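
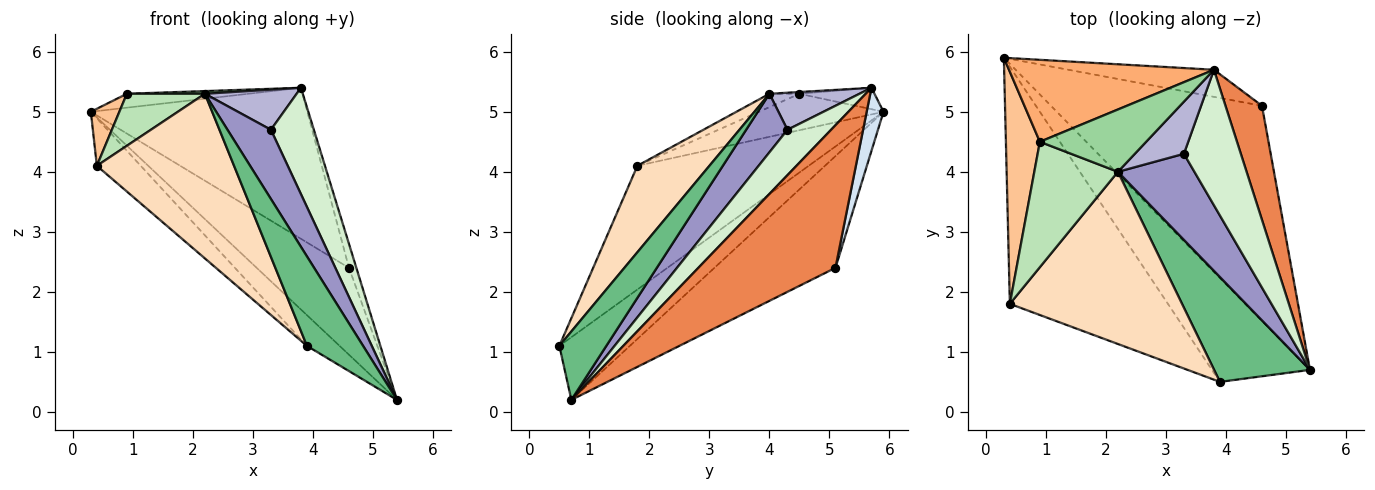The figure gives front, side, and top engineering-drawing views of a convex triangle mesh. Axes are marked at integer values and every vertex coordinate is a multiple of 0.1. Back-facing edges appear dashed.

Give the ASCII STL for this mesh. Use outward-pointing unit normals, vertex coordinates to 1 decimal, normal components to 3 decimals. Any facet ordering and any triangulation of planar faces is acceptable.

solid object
 facet normal -0.523 0.242 -0.817
  outer loop
   vertex 3.9 0.5 1.1
   vertex 0.3 5.9 5.0
   vertex 5.4 0.7 0.2
  endloop
 endfacet
 facet normal -0.609 0.156 -0.778
  outer loop
   vertex 0.4 1.8 4.1
   vertex 0.3 5.9 5.0
   vertex 3.9 0.5 1.1
  endloop
 endfacet
 facet normal -0.441 0.336 -0.832
  outer loop
   vertex 4.6 5.1 2.4
   vertex 5.4 0.7 0.2
   vertex 0.3 5.9 5.0
  endloop
 endfacet
 facet normal 0.076 0.981 -0.176
  outer loop
   vertex 4.6 5.1 2.4
   vertex 0.3 5.9 5.0
   vertex 3.8 5.7 5.4
  endloop
 endfacet
 facet normal 0.967 0.052 0.248
  outer loop
   vertex 4.6 5.1 2.4
   vertex 3.8 5.7 5.4
   vertex 5.4 0.7 0.2
  endloop
 endfacet
 facet normal -0.103 0.166 0.981
  outer loop
   vertex 0.9 4.5 5.3
   vertex 3.8 5.7 5.4
   vertex 0.3 5.9 5.0
  endloop
 endfacet
 facet normal -0.722 -0.165 0.672
  outer loop
   vertex 0.9 4.5 5.3
   vertex 0.3 5.9 5.0
   vertex 0.4 1.8 4.1
  endloop
 endfacet
 facet normal 0.341 -0.650 0.679
  outer loop
   vertex 2.2 4.0 5.3
   vertex 0.4 1.8 4.1
   vertex 3.9 0.5 1.1
  endloop
 endfacet
 facet normal 0.477 -0.570 0.669
  outer loop
   vertex 2.2 4.0 5.3
   vertex 3.9 0.5 1.1
   vertex 5.4 0.7 0.2
  endloop
 endfacet
 facet normal -0.017 -0.043 0.999
  outer loop
   vertex 2.2 4.0 5.3
   vertex 3.8 5.7 5.4
   vertex 0.9 4.5 5.3
  endloop
 endfacet
 facet normal -0.146 -0.379 0.914
  outer loop
   vertex 2.2 4.0 5.3
   vertex 0.9 4.5 5.3
   vertex 0.4 1.8 4.1
  endloop
 endfacet
 facet normal 0.531 -0.523 0.666
  outer loop
   vertex 3.3 4.3 4.7
   vertex 5.4 0.7 0.2
   vertex 3.8 5.7 5.4
  endloop
 endfacet
 facet normal 0.512 -0.538 0.669
  outer loop
   vertex 3.3 4.3 4.7
   vertex 2.2 4.0 5.3
   vertex 5.4 0.7 0.2
  endloop
 endfacet
 facet normal 0.514 -0.523 0.680
  outer loop
   vertex 3.3 4.3 4.7
   vertex 3.8 5.7 5.4
   vertex 2.2 4.0 5.3
  endloop
 endfacet
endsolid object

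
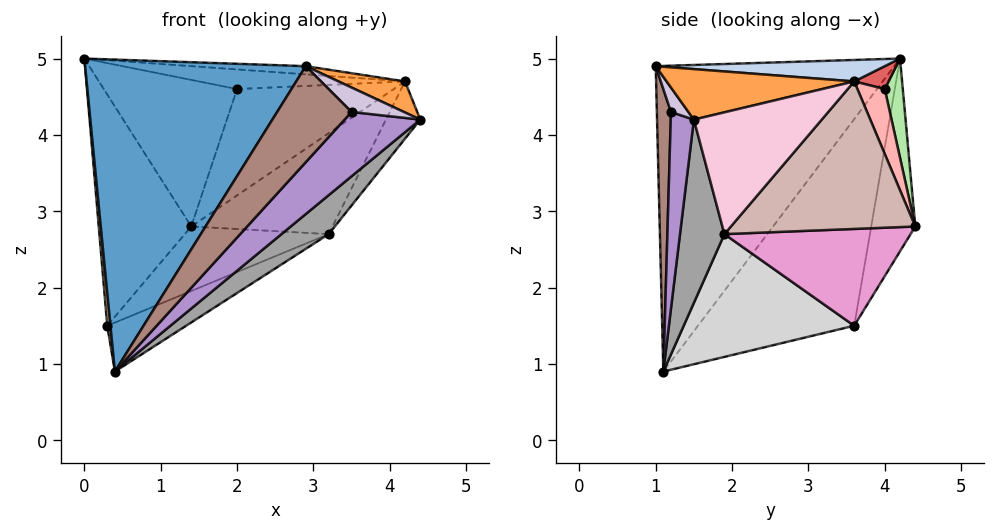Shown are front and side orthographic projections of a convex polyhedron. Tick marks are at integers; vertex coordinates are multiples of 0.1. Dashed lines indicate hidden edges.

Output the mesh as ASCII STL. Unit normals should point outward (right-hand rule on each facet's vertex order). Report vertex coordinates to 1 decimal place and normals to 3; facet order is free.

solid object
 facet normal -0.671 -0.621 0.404
  outer loop
   vertex 2.9 1.0 4.9
   vertex 0.0 4.2 5.0
   vertex 0.4 1.1 0.9
  endloop
 endfacet
 facet normal 0.077 0.038 0.996
  outer loop
   vertex 2.9 1.0 4.9
   vertex 4.2 3.6 4.7
   vertex 0.0 4.2 5.0
  endloop
 endfacet
 facet normal 0.461 -0.164 0.872
  outer loop
   vertex 2.9 1.0 4.9
   vertex 4.4 1.5 4.2
   vertex 4.2 3.6 4.7
  endloop
 endfacet
 facet normal -0.996 -0.020 -0.082
  outer loop
   vertex 0.3 3.6 1.5
   vertex 0.4 1.1 0.9
   vertex 0.0 4.2 5.0
  endloop
 endfacet
 facet normal -0.422 0.887 -0.188
  outer loop
   vertex 0.3 3.6 1.5
   vertex 0.0 4.2 5.0
   vertex 1.4 4.4 2.8
  endloop
 endfacet
 facet normal 0.132 0.976 0.173
  outer loop
   vertex 2.0 4.0 4.6
   vertex 1.4 4.4 2.8
   vertex 0.0 4.2 5.0
  endloop
 endfacet
 facet normal 0.156 0.937 0.312
  outer loop
   vertex 2.0 4.0 4.6
   vertex 0.0 4.2 5.0
   vertex 4.2 3.6 4.7
  endloop
 endfacet
 facet normal 0.170 0.973 0.160
  outer loop
   vertex 2.0 4.0 4.6
   vertex 4.2 3.6 4.7
   vertex 1.4 4.4 2.8
  endloop
 endfacet
 facet normal 0.284 -0.930 -0.232
  outer loop
   vertex 3.5 1.2 4.3
   vertex 0.4 1.1 0.9
   vertex 4.4 1.5 4.2
  endloop
 endfacet
 facet normal 0.316 -0.949 0.000
  outer loop
   vertex 3.5 1.2 4.3
   vertex 4.4 1.5 4.2
   vertex 2.9 1.0 4.9
  endloop
 endfacet
 facet normal 0.185 -0.973 -0.140
  outer loop
   vertex 3.5 1.2 4.3
   vertex 2.9 1.0 4.9
   vertex 0.4 1.1 0.9
  endloop
 endfacet
 facet normal 0.586 0.449 -0.675
  outer loop
   vertex 3.2 1.9 2.7
   vertex 1.4 4.4 2.8
   vertex 4.2 3.6 4.7
  endloop
 endfacet
 facet normal 0.547 0.423 -0.723
  outer loop
   vertex 3.2 1.9 2.7
   vertex 0.3 3.6 1.5
   vertex 1.4 4.4 2.8
  endloop
 endfacet
 facet normal 0.790 0.212 -0.575
  outer loop
   vertex 3.2 1.9 2.7
   vertex 4.2 3.6 4.7
   vertex 4.4 1.5 4.2
  endloop
 endfacet
 facet normal 0.550 -0.585 -0.596
  outer loop
   vertex 3.2 1.9 2.7
   vertex 4.4 1.5 4.2
   vertex 0.4 1.1 0.9
  endloop
 endfacet
 facet normal 0.481 0.223 -0.848
  outer loop
   vertex 3.2 1.9 2.7
   vertex 0.4 1.1 0.9
   vertex 0.3 3.6 1.5
  endloop
 endfacet
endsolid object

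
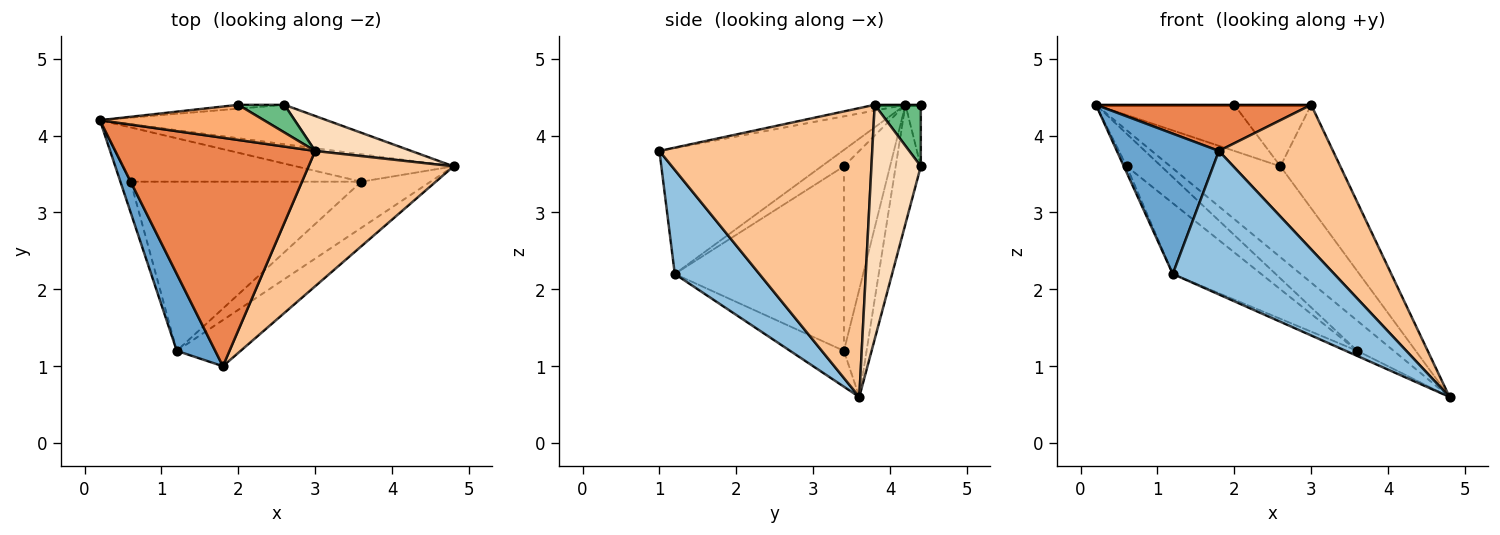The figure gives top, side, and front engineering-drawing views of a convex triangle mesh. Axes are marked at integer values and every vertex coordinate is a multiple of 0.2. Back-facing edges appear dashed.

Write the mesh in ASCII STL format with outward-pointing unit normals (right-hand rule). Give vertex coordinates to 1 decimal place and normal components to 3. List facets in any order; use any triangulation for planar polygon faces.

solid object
 facet normal -0.844 -0.470 0.258
  outer loop
   vertex 1.2 1.2 2.2
   vertex 1.8 1.0 3.8
   vertex 0.2 4.2 4.4
  endloop
 endfacet
 facet normal 0.446 -0.852 -0.274
  outer loop
   vertex 1.2 1.2 2.2
   vertex 4.8 3.6 0.6
   vertex 1.8 1.0 3.8
  endloop
 endfacet
 facet normal -0.205 0.898 -0.390
  outer loop
   vertex 2.6 4.4 3.6
   vertex 4.8 3.6 0.6
   vertex 0.2 4.2 4.4
  endloop
 endfacet
 facet normal -0.110 0.990 -0.083
  outer loop
   vertex 2.6 4.4 3.6
   vertex 0.2 4.2 4.4
   vertex 2.0 4.4 4.4
  endloop
 endfacet
 facet normal -0.028 -0.198 0.980
  outer loop
   vertex 3.0 3.8 4.4
   vertex 0.2 4.2 4.4
   vertex 1.8 1.0 3.8
  endloop
 endfacet
 facet normal 0.000 0.000 1.000
  outer loop
   vertex 3.0 3.8 4.4
   vertex 2.0 4.4 4.4
   vertex 0.2 4.2 4.4
  endloop
 endfacet
 facet normal 0.806 -0.432 0.405
  outer loop
   vertex 3.0 3.8 4.4
   vertex 1.8 1.0 3.8
   vertex 4.8 3.6 0.6
  endloop
 endfacet
 facet normal 0.616 0.747 0.252
  outer loop
   vertex 3.0 3.8 4.4
   vertex 4.8 3.6 0.6
   vertex 2.6 4.4 3.6
  endloop
 endfacet
 facet normal 0.480 0.800 0.360
  outer loop
   vertex 3.0 3.8 4.4
   vertex 2.6 4.4 3.6
   vertex 2.0 4.4 4.4
  endloop
 endfacet
 facet normal -0.418 0.672 -0.612
  outer loop
   vertex 3.6 3.4 1.2
   vertex 0.2 4.2 4.4
   vertex 4.8 3.6 0.6
  endloop
 endfacet
 facet normal -0.458 0.098 -0.883
  outer loop
   vertex 3.6 3.4 1.2
   vertex 4.8 3.6 0.6
   vertex 1.2 1.2 2.2
  endloop
 endfacet
 facet normal -0.843 0.105 -0.527
  outer loop
   vertex 0.6 3.4 3.6
   vertex 1.2 1.2 2.2
   vertex 0.2 4.2 4.4
  endloop
 endfacet
 facet normal -0.566 0.424 -0.707
  outer loop
   vertex 0.6 3.4 3.6
   vertex 0.2 4.2 4.4
   vertex 3.6 3.4 1.2
  endloop
 endfacet
 facet normal -0.594 0.310 -0.742
  outer loop
   vertex 0.6 3.4 3.6
   vertex 3.6 3.4 1.2
   vertex 1.2 1.2 2.2
  endloop
 endfacet
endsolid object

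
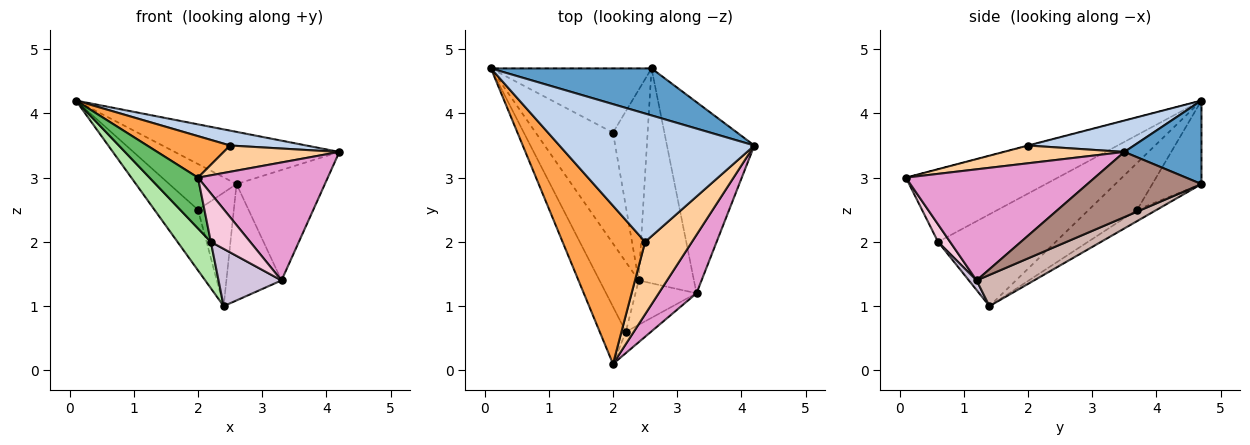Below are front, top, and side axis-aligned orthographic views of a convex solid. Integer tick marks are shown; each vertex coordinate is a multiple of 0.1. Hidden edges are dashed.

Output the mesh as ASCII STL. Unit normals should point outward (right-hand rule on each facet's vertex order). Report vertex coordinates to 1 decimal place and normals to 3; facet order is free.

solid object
 facet normal 0.329 0.702 0.632
  outer loop
   vertex 2.6 4.7 2.9
   vertex 0.1 4.7 4.2
   vertex 4.2 3.5 3.4
  endloop
 endfacet
 facet normal 0.158 -0.114 0.981
  outer loop
   vertex 2.5 2.0 3.5
   vertex 4.2 3.5 3.4
   vertex 0.1 4.7 4.2
  endloop
 endfacet
 facet normal -0.003 -0.254 0.967
  outer loop
   vertex 2.5 2.0 3.5
   vertex 0.1 4.7 4.2
   vertex 2.0 0.1 3.0
  endloop
 endfacet
 facet normal 0.336 -0.321 0.885
  outer loop
   vertex 2.5 2.0 3.5
   vertex 2.0 0.1 3.0
   vertex 4.2 3.5 3.4
  endloop
 endfacet
 facet normal -0.901 -0.288 -0.324
  outer loop
   vertex 2.2 0.6 2.0
   vertex 2.0 0.1 3.0
   vertex 0.1 4.7 4.2
  endloop
 endfacet
 facet normal -0.890 -0.252 -0.380
  outer loop
   vertex 2.2 0.6 2.0
   vertex 0.1 4.7 4.2
   vertex 2.4 1.4 1.0
  endloop
 endfacet
 facet normal -0.470 0.423 -0.774
  outer loop
   vertex 2.0 3.7 2.5
   vertex 2.4 1.4 1.0
   vertex 0.1 4.7 4.2
  endloop
 endfacet
 facet normal -0.390 0.534 -0.750
  outer loop
   vertex 2.0 3.7 2.5
   vertex 0.1 4.7 4.2
   vertex 2.6 4.7 2.9
  endloop
 endfacet
 facet normal -0.270 0.493 -0.827
  outer loop
   vertex 2.0 3.7 2.5
   vertex 2.6 4.7 2.9
   vertex 2.4 1.4 1.0
  endloop
 endfacet
 facet normal 0.096 -0.787 -0.610
  outer loop
   vertex 3.3 1.2 1.4
   vertex 2.2 0.6 2.0
   vertex 2.4 1.4 1.0
  endloop
 endfacet
 facet normal 0.542 0.420 -0.727
  outer loop
   vertex 3.3 1.2 1.4
   vertex 2.6 4.7 2.9
   vertex 4.2 3.5 3.4
  endloop
 endfacet
 facet normal 0.445 0.426 -0.788
  outer loop
   vertex 3.3 1.2 1.4
   vertex 2.4 1.4 1.0
   vertex 2.6 4.7 2.9
  endloop
 endfacet
 facet normal 0.794 -0.545 0.270
  outer loop
   vertex 3.3 1.2 1.4
   vertex 4.2 3.5 3.4
   vertex 2.0 0.1 3.0
  endloop
 endfacet
 facet normal 0.270 -0.882 -0.387
  outer loop
   vertex 3.3 1.2 1.4
   vertex 2.0 0.1 3.0
   vertex 2.2 0.6 2.0
  endloop
 endfacet
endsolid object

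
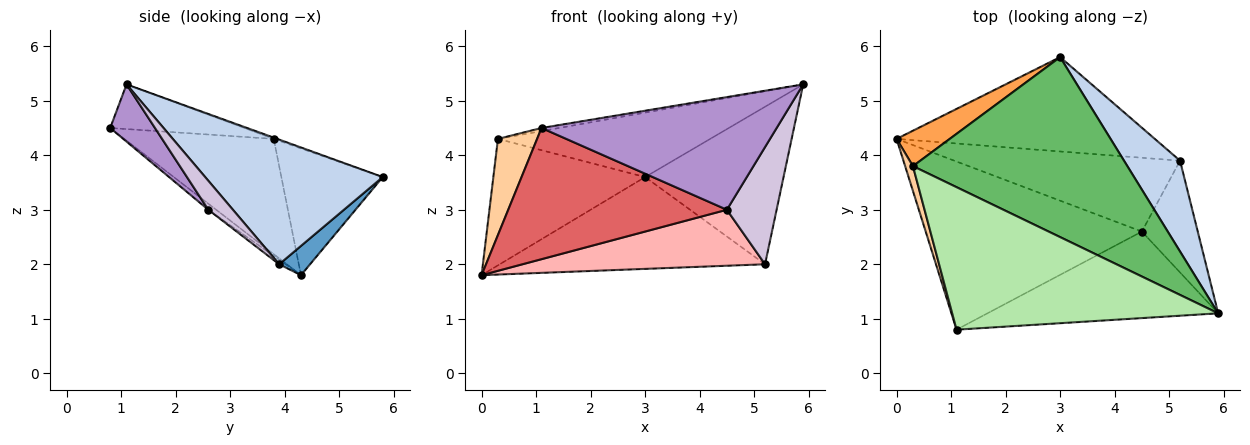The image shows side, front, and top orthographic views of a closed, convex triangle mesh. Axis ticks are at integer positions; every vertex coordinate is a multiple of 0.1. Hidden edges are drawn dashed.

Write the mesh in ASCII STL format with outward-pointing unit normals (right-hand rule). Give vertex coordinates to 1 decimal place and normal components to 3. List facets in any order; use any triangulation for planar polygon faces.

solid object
 facet normal 0.081 0.695 -0.714
  outer loop
   vertex 5.2 3.9 2.0
   vertex 0.0 4.3 1.8
   vertex 3.0 5.8 3.6
  endloop
 endfacet
 facet normal 0.743 0.579 0.334
  outer loop
   vertex 5.2 3.9 2.0
   vertex 3.0 5.8 3.6
   vertex 5.9 1.1 5.3
  endloop
 endfacet
 facet normal -0.541 0.810 0.227
  outer loop
   vertex 0.3 3.8 4.3
   vertex 3.0 5.8 3.6
   vertex 0.0 4.3 1.8
  endloop
 endfacet
 facet normal -0.965 -0.253 0.065
  outer loop
   vertex 0.3 3.8 4.3
   vertex 0.0 4.3 1.8
   vertex 1.1 0.8 4.5
  endloop
 endfacet
 facet normal -0.006 0.337 0.941
  outer loop
   vertex 0.3 3.8 4.3
   vertex 5.9 1.1 5.3
   vertex 3.0 5.8 3.6
  endloop
 endfacet
 facet normal -0.166 0.022 0.986
  outer loop
   vertex 0.3 3.8 4.3
   vertex 1.1 0.8 4.5
   vertex 5.9 1.1 5.3
  endloop
 endfacet
 facet normal -0.022 -0.615 -0.788
  outer loop
   vertex 4.5 2.6 3.0
   vertex 1.1 0.8 4.5
   vertex 0.0 4.3 1.8
  endloop
 endfacet
 facet normal -0.016 -0.604 -0.797
  outer loop
   vertex 4.5 2.6 3.0
   vertex 0.0 4.3 1.8
   vertex 5.2 3.9 2.0
  endloop
 endfacet
 facet normal 0.149 -0.784 -0.602
  outer loop
   vertex 4.5 2.6 3.0
   vertex 5.9 1.1 5.3
   vertex 1.1 0.8 4.5
  endloop
 endfacet
 facet normal 0.337 -0.681 -0.650
  outer loop
   vertex 4.5 2.6 3.0
   vertex 5.2 3.9 2.0
   vertex 5.9 1.1 5.3
  endloop
 endfacet
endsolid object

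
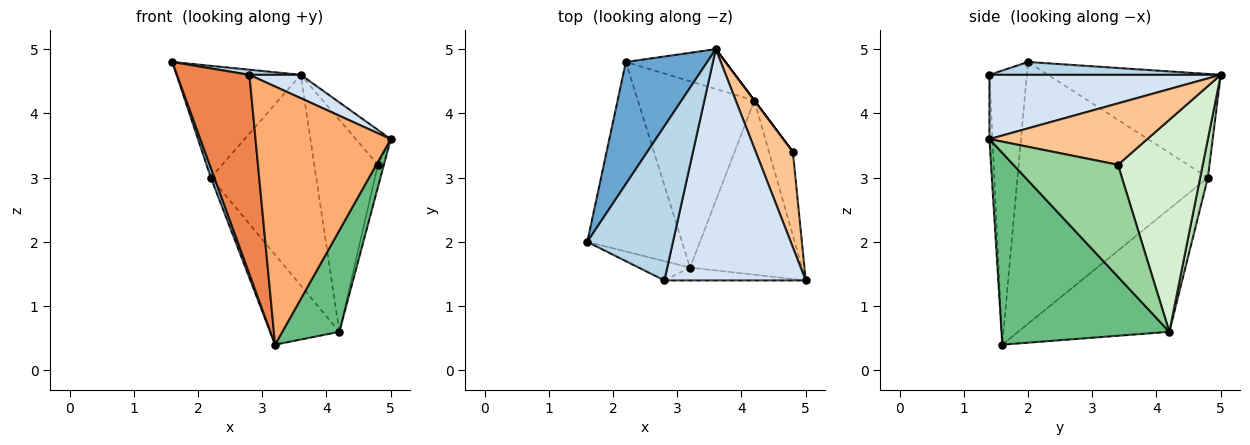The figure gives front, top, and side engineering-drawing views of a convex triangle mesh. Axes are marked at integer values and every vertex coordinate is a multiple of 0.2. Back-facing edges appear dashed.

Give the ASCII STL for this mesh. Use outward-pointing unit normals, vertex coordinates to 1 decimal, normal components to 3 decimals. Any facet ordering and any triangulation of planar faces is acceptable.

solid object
 facet normal -0.685 0.492 0.538
  outer loop
   vertex 2.2 4.8 3.0
   vertex 1.6 2.0 4.8
   vertex 3.6 5.0 4.6
  endloop
 endfacet
 facet normal -0.940 -0.017 -0.340
  outer loop
   vertex 2.2 4.8 3.0
   vertex 3.2 1.6 0.4
   vertex 1.6 2.0 4.8
  endloop
 endfacet
 facet normal 0.148 -0.033 0.988
  outer loop
   vertex 2.8 1.4 4.6
   vertex 3.6 5.0 4.6
   vertex 1.6 2.0 4.8
  endloop
 endfacet
 facet normal 0.412 -0.092 0.907
  outer loop
   vertex 2.8 1.4 4.6
   vertex 5.0 1.4 3.6
   vertex 3.6 5.0 4.6
  endloop
 endfacet
 facet normal -0.457 -0.885 -0.086
  outer loop
   vertex 2.8 1.4 4.6
   vertex 1.6 2.0 4.8
   vertex 3.2 1.6 0.4
  endloop
 endfacet
 facet normal -0.023 -0.999 -0.050
  outer loop
   vertex 2.8 1.4 4.6
   vertex 3.2 1.6 0.4
   vertex 5.0 1.4 3.6
  endloop
 endfacet
 facet normal 0.841 0.186 0.508
  outer loop
   vertex 4.8 3.4 3.2
   vertex 3.6 5.0 4.6
   vertex 5.0 1.4 3.6
  endloop
 endfacet
 facet normal -0.689 0.315 -0.653
  outer loop
   vertex 4.2 4.2 0.6
   vertex 3.2 1.6 0.4
   vertex 2.2 4.8 3.0
  endloop
 endfacet
 facet normal 0.829 -0.282 -0.484
  outer loop
   vertex 4.2 4.2 0.6
   vertex 5.0 1.4 3.6
   vertex 3.2 1.6 0.4
  endloop
 endfacet
 facet normal 0.977 0.056 -0.208
  outer loop
   vertex 4.2 4.2 0.6
   vertex 4.8 3.4 3.2
   vertex 5.0 1.4 3.6
  endloop
 endfacet
 facet normal 0.072 0.980 -0.185
  outer loop
   vertex 4.2 4.2 0.6
   vertex 2.2 4.8 3.0
   vertex 3.6 5.0 4.6
  endloop
 endfacet
 facet normal 0.800 0.600 0.000
  outer loop
   vertex 4.2 4.2 0.6
   vertex 3.6 5.0 4.6
   vertex 4.8 3.4 3.2
  endloop
 endfacet
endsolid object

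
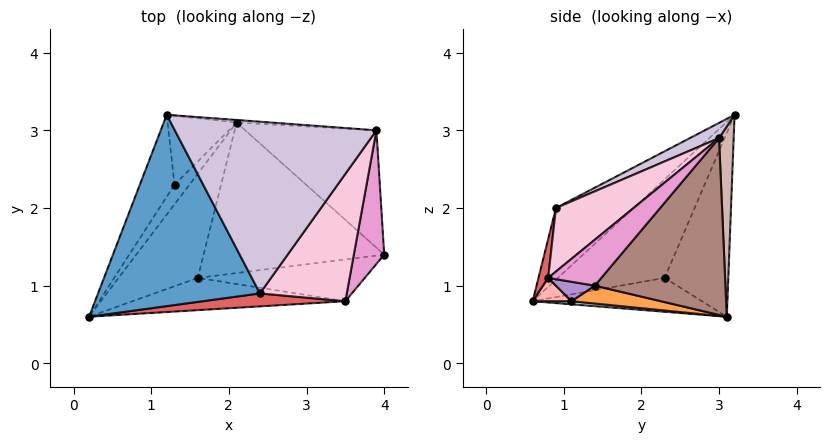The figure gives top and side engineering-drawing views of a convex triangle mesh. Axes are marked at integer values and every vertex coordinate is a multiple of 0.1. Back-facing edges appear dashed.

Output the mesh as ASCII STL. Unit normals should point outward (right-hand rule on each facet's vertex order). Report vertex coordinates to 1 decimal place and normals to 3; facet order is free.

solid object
 facet normal -0.334 -0.567 0.753
  outer loop
   vertex 2.4 0.9 2.0
   vertex 1.2 3.2 3.2
   vertex 0.2 0.6 0.8
  endloop
 endfacet
 facet normal 0.039 -0.109 -0.993
  outer loop
   vertex 1.6 1.1 0.8
   vertex 0.2 0.6 0.8
   vertex 2.1 3.1 0.6
  endloop
 endfacet
 facet normal 0.098 -0.123 -0.988
  outer loop
   vertex 1.6 1.1 0.8
   vertex 2.1 3.1 0.6
   vertex 4.0 1.4 1.0
  endloop
 endfacet
 facet normal -0.784 0.556 -0.276
  outer loop
   vertex 1.3 2.3 1.1
   vertex 0.2 0.6 0.8
   vertex 1.2 3.2 3.2
  endloop
 endfacet
 facet normal -0.763 0.553 -0.336
  outer loop
   vertex 1.3 2.3 1.1
   vertex 2.1 3.1 0.6
   vertex 0.2 0.6 0.8
  endloop
 endfacet
 facet normal -0.761 0.582 -0.286
  outer loop
   vertex 1.3 2.3 1.1
   vertex 1.2 3.2 3.2
   vertex 2.1 3.1 0.6
  endloop
 endfacet
 facet normal 0.045 -0.985 0.164
  outer loop
   vertex 3.5 0.8 1.1
   vertex 2.4 0.9 2.0
   vertex 0.2 0.6 0.8
  endloop
 endfacet
 facet normal 0.104 -0.292 -0.951
  outer loop
   vertex 3.5 0.8 1.1
   vertex 0.2 0.6 0.8
   vertex 1.6 1.1 0.8
  endloop
 endfacet
 facet normal 0.112 -0.253 -0.961
  outer loop
   vertex 3.5 0.8 1.1
   vertex 1.6 1.1 0.8
   vertex 4.0 1.4 1.0
  endloop
 endfacet
 facet normal 0.068 -0.433 0.899
  outer loop
   vertex 3.9 3.0 2.9
   vertex 1.2 3.2 3.2
   vertex 2.4 0.9 2.0
  endloop
 endfacet
 facet normal 0.640 0.604 -0.475
  outer loop
   vertex 3.9 3.0 2.9
   vertex 4.0 1.4 1.0
   vertex 2.1 3.1 0.6
  endloop
 endfacet
 facet normal 0.072 0.997 -0.013
  outer loop
   vertex 3.9 3.0 2.9
   vertex 2.1 3.1 0.6
   vertex 1.2 3.2 3.2
  endloop
 endfacet
 facet normal 0.714 -0.516 0.472
  outer loop
   vertex 3.9 3.0 2.9
   vertex 3.5 0.8 1.1
   vertex 4.0 1.4 1.0
  endloop
 endfacet
 facet normal 0.468 -0.609 0.640
  outer loop
   vertex 3.9 3.0 2.9
   vertex 2.4 0.9 2.0
   vertex 3.5 0.8 1.1
  endloop
 endfacet
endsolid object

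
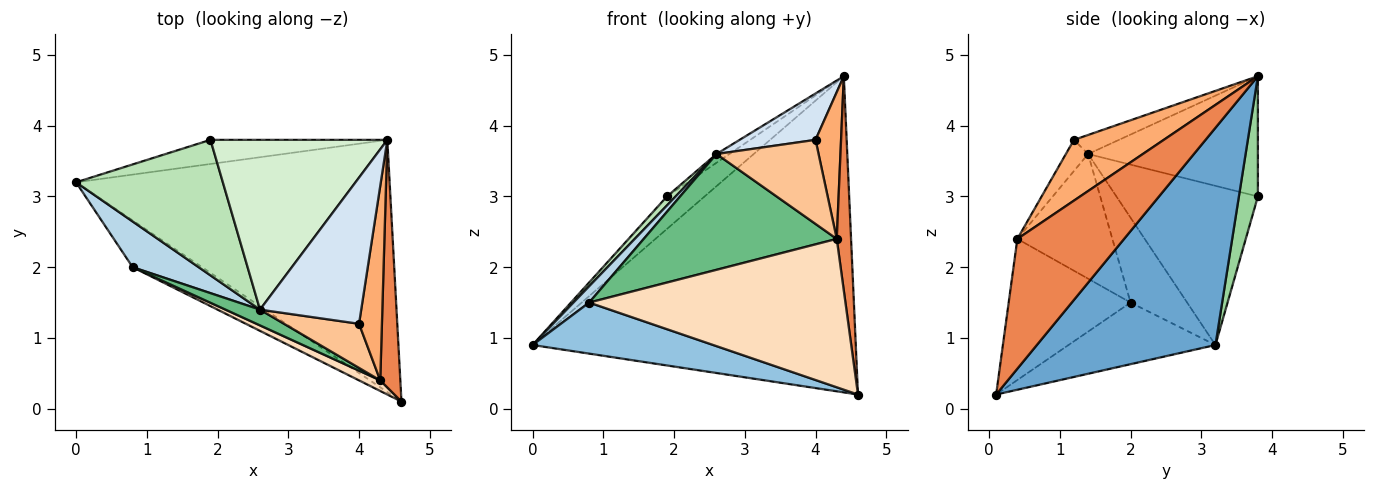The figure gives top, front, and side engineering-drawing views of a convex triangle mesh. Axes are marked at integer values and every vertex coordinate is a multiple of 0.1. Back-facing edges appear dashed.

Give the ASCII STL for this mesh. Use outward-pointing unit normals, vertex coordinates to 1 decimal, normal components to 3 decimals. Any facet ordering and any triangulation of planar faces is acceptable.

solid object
 facet normal 0.397 0.718 -0.572
  outer loop
   vertex 4.4 3.8 4.7
   vertex 4.6 0.1 0.2
   vertex 0.0 3.2 0.9
  endloop
 endfacet
 facet normal -0.514 -0.632 -0.579
  outer loop
   vertex 0.8 2.0 1.5
   vertex 0.0 3.2 0.9
   vertex 4.6 0.1 0.2
  endloop
 endfacet
 facet normal -0.771 -0.214 0.600
  outer loop
   vertex 2.6 1.4 3.6
   vertex 0.0 3.2 0.9
   vertex 0.8 2.0 1.5
  endloop
 endfacet
 facet normal -0.177 -0.298 0.938
  outer loop
   vertex 2.6 1.4 3.6
   vertex 4.0 1.2 3.8
   vertex 4.4 3.8 4.7
  endloop
 endfacet
 facet normal 0.980 -0.131 0.151
  outer loop
   vertex 4.3 0.4 2.4
   vertex 4.6 0.1 0.2
   vertex 4.4 3.8 4.7
  endloop
 endfacet
 facet normal 0.904 -0.257 0.341
  outer loop
   vertex 4.3 0.4 2.4
   vertex 4.4 3.8 4.7
   vertex 4.0 1.2 3.8
  endloop
 endfacet
 facet normal -0.189 -0.869 0.456
  outer loop
   vertex 4.3 0.4 2.4
   vertex 4.0 1.2 3.8
   vertex 2.6 1.4 3.6
  endloop
 endfacet
 facet normal -0.429 -0.901 0.064
  outer loop
   vertex 4.3 0.4 2.4
   vertex 0.8 2.0 1.5
   vertex 4.6 0.1 0.2
  endloop
 endfacet
 facet normal -0.438 -0.891 0.121
  outer loop
   vertex 4.3 0.4 2.4
   vertex 2.6 1.4 3.6
   vertex 0.8 2.0 1.5
  endloop
 endfacet
 facet normal 0.376 0.744 -0.553
  outer loop
   vertex 1.9 3.8 3.0
   vertex 4.4 3.8 4.7
   vertex 0.0 3.2 0.9
  endloop
 endfacet
 facet normal -0.734 -0.045 0.677
  outer loop
   vertex 1.9 3.8 3.0
   vertex 0.0 3.2 0.9
   vertex 2.6 1.4 3.6
  endloop
 endfacet
 facet normal -0.562 0.043 0.826
  outer loop
   vertex 1.9 3.8 3.0
   vertex 2.6 1.4 3.6
   vertex 4.4 3.8 4.7
  endloop
 endfacet
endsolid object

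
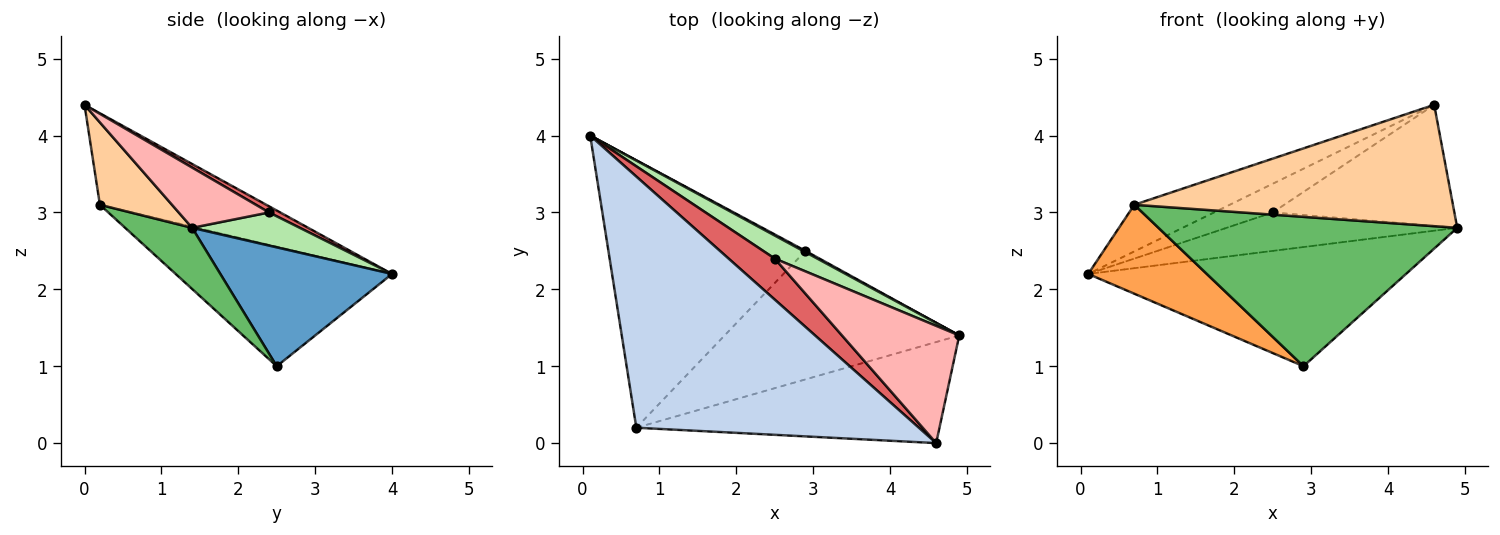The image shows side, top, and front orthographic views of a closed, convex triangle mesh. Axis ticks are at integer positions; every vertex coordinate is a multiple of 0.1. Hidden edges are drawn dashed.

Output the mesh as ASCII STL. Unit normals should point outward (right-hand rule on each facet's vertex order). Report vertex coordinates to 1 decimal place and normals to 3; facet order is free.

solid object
 facet normal 0.475 0.880 0.009
  outer loop
   vertex 2.9 2.5 1.0
   vertex 0.1 4.0 2.2
   vertex 4.9 1.4 2.8
  endloop
 endfacet
 facet normal -0.303 0.174 0.937
  outer loop
   vertex 0.7 0.2 3.1
   vertex 4.6 0.0 4.4
   vertex 0.1 4.0 2.2
  endloop
 endfacet
 facet normal -0.499 -0.274 -0.822
  outer loop
   vertex 0.7 0.2 3.1
   vertex 0.1 4.0 2.2
   vertex 2.9 2.5 1.0
  endloop
 endfacet
 facet normal 0.171 -0.757 -0.630
  outer loop
   vertex 0.7 0.2 3.1
   vertex 4.9 1.4 2.8
   vertex 4.6 0.0 4.4
  endloop
 endfacet
 facet normal 0.168 -0.747 -0.643
  outer loop
   vertex 0.7 0.2 3.1
   vertex 2.9 2.5 1.0
   vertex 4.9 1.4 2.8
  endloop
 endfacet
 facet normal 0.372 0.796 0.478
  outer loop
   vertex 2.5 2.4 3.0
   vertex 4.9 1.4 2.8
   vertex 0.1 4.0 2.2
  endloop
 endfacet
 facet normal 0.109 0.570 0.814
  outer loop
   vertex 2.5 2.4 3.0
   vertex 0.1 4.0 2.2
   vertex 4.6 0.0 4.4
  endloop
 endfacet
 facet normal 0.336 0.677 0.655
  outer loop
   vertex 2.5 2.4 3.0
   vertex 4.6 0.0 4.4
   vertex 4.9 1.4 2.8
  endloop
 endfacet
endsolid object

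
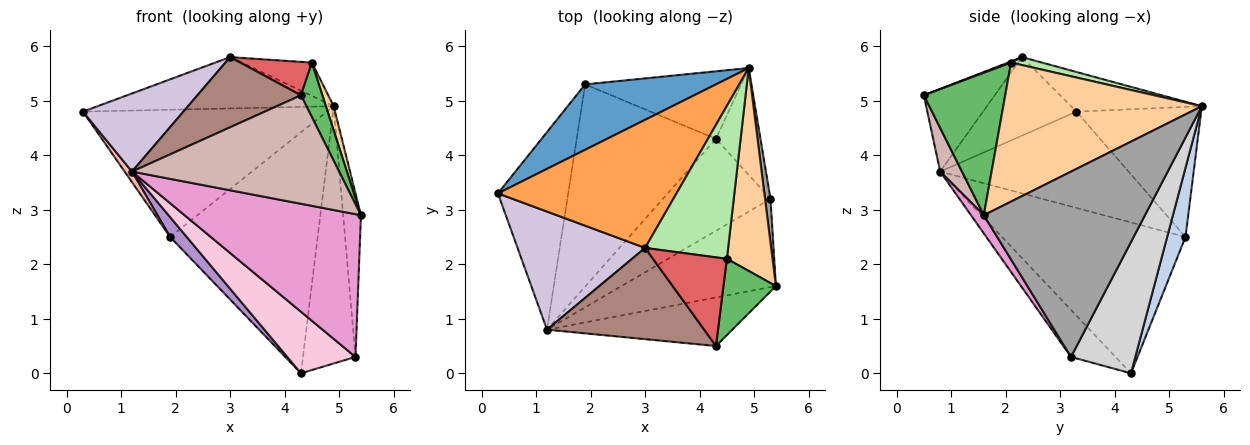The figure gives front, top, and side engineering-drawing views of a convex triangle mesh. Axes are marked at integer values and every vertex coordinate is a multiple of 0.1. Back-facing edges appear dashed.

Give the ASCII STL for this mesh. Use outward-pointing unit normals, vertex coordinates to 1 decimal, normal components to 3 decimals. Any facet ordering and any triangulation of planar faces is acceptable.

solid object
 facet normal -0.414 0.810 0.416
  outer loop
   vertex 1.9 5.3 2.5
   vertex 0.3 3.3 4.8
   vertex 4.9 5.6 4.9
  endloop
 endfacet
 facet normal 0.119 0.956 -0.268
  outer loop
   vertex 1.9 5.3 2.5
   vertex 4.9 5.6 4.9
   vertex 4.3 4.3 0.0
  endloop
 endfacet
 facet normal -0.202 0.364 0.909
  outer loop
   vertex 3.0 2.3 5.8
   vertex 4.9 5.6 4.9
   vertex 0.3 3.3 4.8
  endloop
 endfacet
 facet normal 0.949 -0.037 0.312
  outer loop
   vertex 4.5 2.1 5.7
   vertex 5.4 1.6 2.9
   vertex 4.9 5.6 4.9
  endloop
 endfacet
 facet normal 0.911 -0.240 0.336
  outer loop
   vertex 4.5 2.1 5.7
   vertex 4.3 0.5 5.1
   vertex 5.4 1.6 2.9
  endloop
 endfacet
 facet normal 0.093 0.212 0.973
  outer loop
   vertex 4.5 2.1 5.7
   vertex 4.9 5.6 4.9
   vertex 3.0 2.3 5.8
  endloop
 endfacet
 facet normal 0.015 -0.353 0.936
  outer loop
   vertex 4.5 2.1 5.7
   vertex 3.0 2.3 5.8
   vertex 4.3 0.5 5.1
  endloop
 endfacet
 facet normal -0.807 -0.031 -0.589
  outer loop
   vertex 1.2 0.8 3.7
   vertex 0.3 3.3 4.8
   vertex 1.9 5.3 2.5
  endloop
 endfacet
 facet normal -0.733 -0.067 -0.677
  outer loop
   vertex 1.2 0.8 3.7
   vertex 1.9 5.3 2.5
   vertex 4.3 4.3 0.0
  endloop
 endfacet
 facet normal -0.457 -0.491 0.742
  outer loop
   vertex 1.2 0.8 3.7
   vertex 3.0 2.3 5.8
   vertex 0.3 3.3 4.8
  endloop
 endfacet
 facet normal -0.385 -0.563 0.732
  outer loop
   vertex 1.2 0.8 3.7
   vertex 4.3 0.5 5.1
   vertex 3.0 2.3 5.8
  endloop
 endfacet
 facet normal 0.096 -0.909 -0.406
  outer loop
   vertex 1.2 0.8 3.7
   vertex 5.4 1.6 2.9
   vertex 4.3 0.5 5.1
  endloop
 endfacet
 facet normal 0.062 -0.849 -0.525
  outer loop
   vertex 5.3 3.2 0.3
   vertex 5.4 1.6 2.9
   vertex 1.2 0.8 3.7
  endloop
 endfacet
 facet normal -0.341 -0.523 -0.781
  outer loop
   vertex 5.3 3.2 0.3
   vertex 1.2 0.8 3.7
   vertex 4.3 4.3 0.0
  endloop
 endfacet
 facet normal 0.994 0.110 0.029
  outer loop
   vertex 5.3 3.2 0.3
   vertex 4.9 5.6 4.9
   vertex 5.4 1.6 2.9
  endloop
 endfacet
 facet normal 0.749 0.612 -0.254
  outer loop
   vertex 5.3 3.2 0.3
   vertex 4.3 4.3 0.0
   vertex 4.9 5.6 4.9
  endloop
 endfacet
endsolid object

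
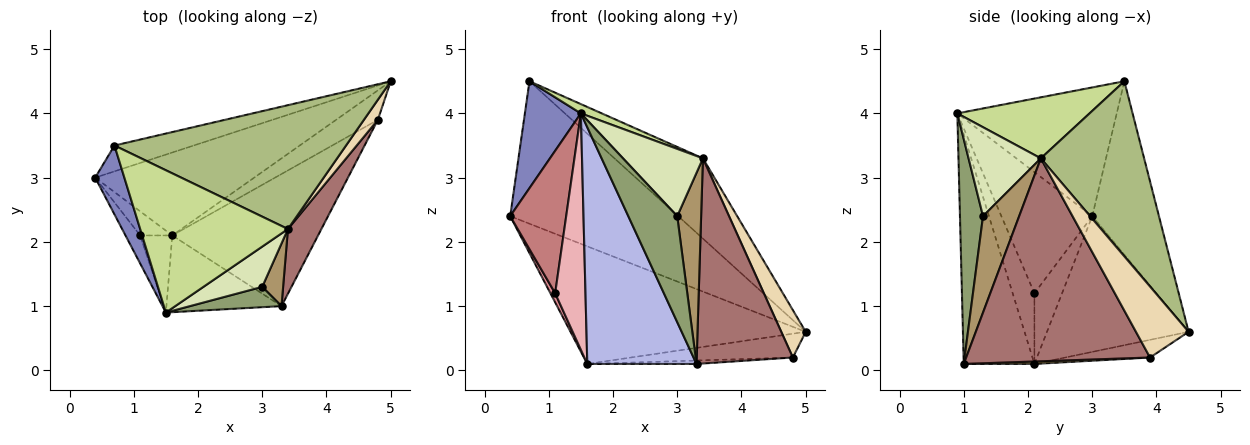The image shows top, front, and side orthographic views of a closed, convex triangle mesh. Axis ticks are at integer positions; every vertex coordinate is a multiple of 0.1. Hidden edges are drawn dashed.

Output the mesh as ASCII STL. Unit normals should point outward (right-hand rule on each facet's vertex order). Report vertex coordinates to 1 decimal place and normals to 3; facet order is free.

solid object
 facet normal -0.364 0.916 -0.166
  outer loop
   vertex 0.7 3.5 4.5
   vertex 5.0 4.5 0.6
   vertex 0.4 3.0 2.4
  endloop
 endfacet
 facet normal -0.923 -0.324 0.209
  outer loop
   vertex 0.7 3.5 4.5
   vertex 0.4 3.0 2.4
   vertex 1.5 0.9 4.0
  endloop
 endfacet
 facet normal -0.441 0.733 -0.517
  outer loop
   vertex 1.6 2.1 0.1
   vertex 0.4 3.0 2.4
   vertex 5.0 4.5 0.6
  endloop
 endfacet
 facet normal -0.524 -0.810 -0.263
  outer loop
   vertex 1.6 2.1 0.1
   vertex 3.3 1.0 0.1
   vertex 1.5 0.9 4.0
  endloop
 endfacet
 facet normal 0.420 -0.891 0.171
  outer loop
   vertex 3.0 1.3 2.4
   vertex 1.5 0.9 4.0
   vertex 3.3 1.0 0.1
  endloop
 endfacet
 facet normal 0.536 0.459 0.709
  outer loop
   vertex 3.4 2.2 3.3
   vertex 5.0 4.5 0.6
   vertex 0.7 3.5 4.5
  endloop
 endfacet
 facet normal 0.381 -0.060 0.923
  outer loop
   vertex 3.4 2.2 3.3
   vertex 0.7 3.5 4.5
   vertex 1.5 0.9 4.0
  endloop
 endfacet
 facet normal 0.613 -0.678 0.405
  outer loop
   vertex 3.4 2.2 3.3
   vertex 1.5 0.9 4.0
   vertex 3.0 1.3 2.4
  endloop
 endfacet
 facet normal 0.821 -0.543 0.178
  outer loop
   vertex 3.4 2.2 3.3
   vertex 3.0 1.3 2.4
   vertex 3.3 1.0 0.1
  endloop
 endfacet
 facet normal -0.313 0.597 -0.739
  outer loop
   vertex 4.8 3.9 0.2
   vertex 1.6 2.1 0.1
   vertex 5.0 4.5 0.6
  endloop
 endfacet
 facet normal 0.017 0.026 -1.000
  outer loop
   vertex 4.8 3.9 0.2
   vertex 3.3 1.0 0.1
   vertex 1.6 2.1 0.1
  endloop
 endfacet
 facet normal 0.893 -0.415 0.176
  outer loop
   vertex 4.8 3.9 0.2
   vertex 5.0 4.5 0.6
   vertex 3.4 2.2 3.3
  endloop
 endfacet
 facet normal 0.877 -0.459 0.145
  outer loop
   vertex 4.8 3.9 0.2
   vertex 3.4 2.2 3.3
   vertex 3.3 1.0 0.1
  endloop
 endfacet
 facet normal -0.847 -0.522 -0.103
  outer loop
   vertex 1.1 2.1 1.2
   vertex 1.5 0.9 4.0
   vertex 0.4 3.0 2.4
  endloop
 endfacet
 facet normal -0.899 -0.154 -0.409
  outer loop
   vertex 1.1 2.1 1.2
   vertex 0.4 3.0 2.4
   vertex 1.6 2.1 0.1
  endloop
 endfacet
 facet normal -0.563 -0.785 -0.256
  outer loop
   vertex 1.1 2.1 1.2
   vertex 1.6 2.1 0.1
   vertex 1.5 0.9 4.0
  endloop
 endfacet
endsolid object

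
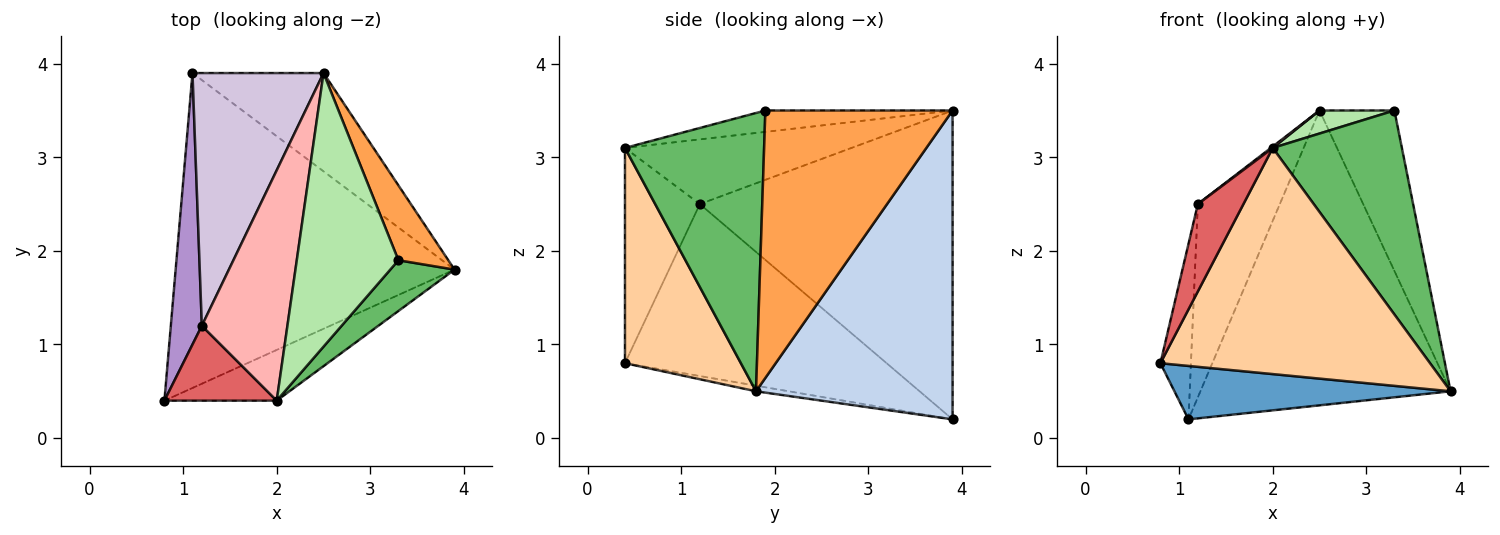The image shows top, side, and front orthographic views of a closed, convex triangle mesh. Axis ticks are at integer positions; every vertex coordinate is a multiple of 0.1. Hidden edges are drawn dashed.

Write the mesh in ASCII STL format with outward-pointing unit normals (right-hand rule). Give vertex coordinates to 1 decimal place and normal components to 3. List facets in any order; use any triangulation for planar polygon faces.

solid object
 facet normal -0.020 -0.167 -0.986
  outer loop
   vertex 1.1 3.9 0.2
   vertex 3.9 1.8 0.5
   vertex 0.8 0.4 0.8
  endloop
 endfacet
 facet normal 0.598 0.761 -0.254
  outer loop
   vertex 2.5 3.9 3.5
   vertex 3.9 1.8 0.5
   vertex 1.1 3.9 0.2
  endloop
 endfacet
 facet normal 0.915 0.366 0.171
  outer loop
   vertex 2.5 3.9 3.5
   vertex 3.3 1.9 3.5
   vertex 3.9 1.8 0.5
  endloop
 endfacet
 facet normal 0.387 -0.900 -0.202
  outer loop
   vertex 2.0 0.4 3.1
   vertex 0.8 0.4 0.8
   vertex 3.9 1.8 0.5
  endloop
 endfacet
 facet normal 0.723 -0.671 0.167
  outer loop
   vertex 2.0 0.4 3.1
   vertex 3.9 1.8 0.5
   vertex 3.3 1.9 3.5
  endloop
 endfacet
 facet normal -0.205 -0.082 0.975
  outer loop
   vertex 2.0 0.4 3.1
   vertex 3.3 1.9 3.5
   vertex 2.5 3.9 3.5
  endloop
 endfacet
 facet normal -0.780 -0.475 0.407
  outer loop
   vertex 1.2 1.2 2.5
   vertex 0.8 0.4 0.8
   vertex 2.0 0.4 3.1
  endloop
 endfacet
 facet normal -0.603 -0.005 0.798
  outer loop
   vertex 1.2 1.2 2.5
   vertex 2.0 0.4 3.1
   vertex 2.5 3.9 3.5
  endloop
 endfacet
 facet normal -0.978 0.114 0.176
  outer loop
   vertex 1.2 1.2 2.5
   vertex 1.1 3.9 0.2
   vertex 0.8 0.4 0.8
  endloop
 endfacet
 facet normal -0.882 0.286 0.374
  outer loop
   vertex 1.2 1.2 2.5
   vertex 2.5 3.9 3.5
   vertex 1.1 3.9 0.2
  endloop
 endfacet
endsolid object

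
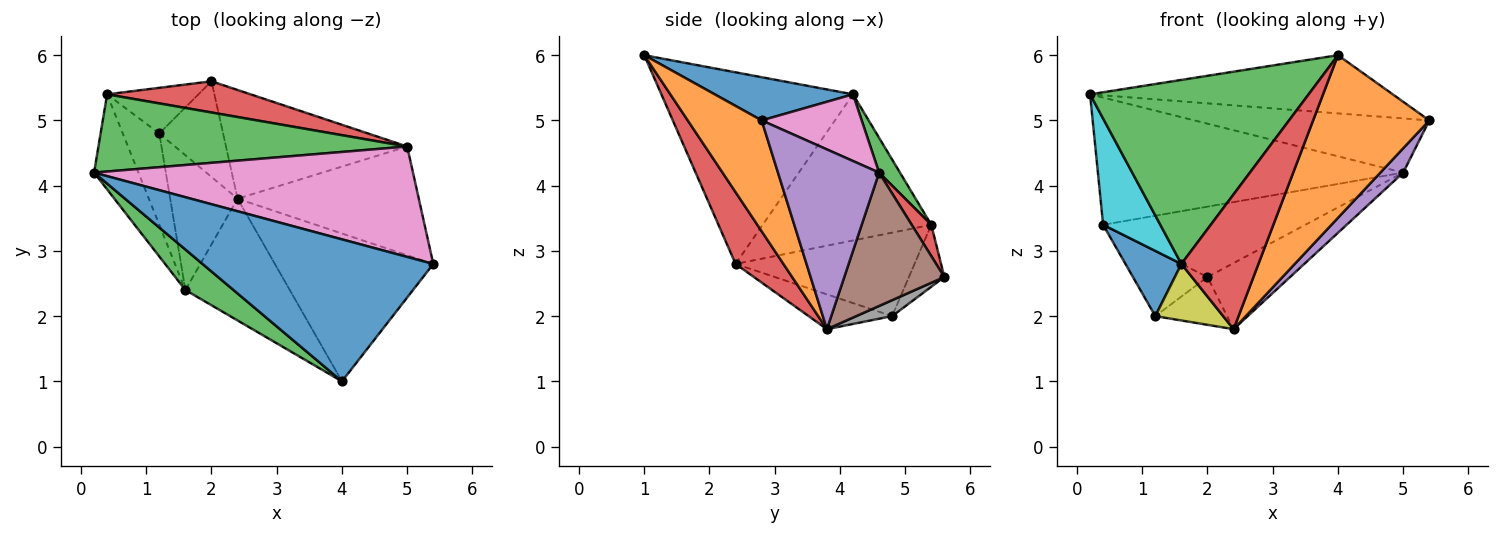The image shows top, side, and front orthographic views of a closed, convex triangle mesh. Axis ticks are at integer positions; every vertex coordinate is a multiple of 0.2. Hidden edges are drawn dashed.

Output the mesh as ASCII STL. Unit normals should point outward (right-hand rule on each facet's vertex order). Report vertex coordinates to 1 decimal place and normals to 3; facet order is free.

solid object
 facet normal 0.171 0.374 0.912
  outer loop
   vertex 4.0 1.0 6.0
   vertex 5.4 2.8 5.0
   vertex 0.2 4.2 5.4
  endloop
 endfacet
 facet normal 0.426 -0.669 -0.609
  outer loop
   vertex 2.4 3.8 1.8
   vertex 5.4 2.8 5.0
   vertex 4.0 1.0 6.0
  endloop
 endfacet
 facet normal -0.650 -0.742 0.163
  outer loop
   vertex 1.6 2.4 2.8
   vertex 4.0 1.0 6.0
   vertex 0.2 4.2 5.4
  endloop
 endfacet
 facet normal 0.419 -0.674 -0.609
  outer loop
   vertex 1.6 2.4 2.8
   vertex 2.4 3.8 1.8
   vertex 4.0 1.0 6.0
  endloop
 endfacet
 facet normal 0.696 -0.157 -0.701
  outer loop
   vertex 5.0 4.6 4.2
   vertex 5.4 2.8 5.0
   vertex 2.4 3.8 1.8
  endloop
 endfacet
 facet normal 0.532 0.440 -0.723
  outer loop
   vertex 5.0 4.6 4.2
   vertex 2.4 3.8 1.8
   vertex 2.0 5.6 2.6
  endloop
 endfacet
 facet normal 0.184 0.433 0.882
  outer loop
   vertex 5.0 4.6 4.2
   vertex 0.2 4.2 5.4
   vertex 5.4 2.8 5.0
  endloop
 endfacet
 facet normal 0.218 0.436 -0.873
  outer loop
   vertex 1.2 4.8 2.0
   vertex 2.0 5.6 2.6
   vertex 2.4 3.8 1.8
  endloop
 endfacet
 facet normal -0.430 -0.349 -0.833
  outer loop
   vertex 1.2 4.8 2.0
   vertex 2.4 3.8 1.8
   vertex 1.6 2.4 2.8
  endloop
 endfacet
 facet normal -0.910 -0.309 -0.276
  outer loop
   vertex 0.4 5.4 3.4
   vertex 1.6 2.4 2.8
   vertex 0.2 4.2 5.4
  endloop
 endfacet
 facet normal -0.881 -0.275 -0.385
  outer loop
   vertex 0.4 5.4 3.4
   vertex 1.2 4.8 2.0
   vertex 1.6 2.4 2.8
  endloop
 endfacet
 facet normal -0.363 0.763 -0.534
  outer loop
   vertex 0.4 5.4 3.4
   vertex 2.0 5.6 2.6
   vertex 1.2 4.8 2.0
  endloop
 endfacet
 facet normal 0.058 0.853 0.518
  outer loop
   vertex 0.4 5.4 3.4
   vertex 0.2 4.2 5.4
   vertex 5.0 4.6 4.2
  endloop
 endfacet
 facet normal 0.088 0.911 0.404
  outer loop
   vertex 0.4 5.4 3.4
   vertex 5.0 4.6 4.2
   vertex 2.0 5.6 2.6
  endloop
 endfacet
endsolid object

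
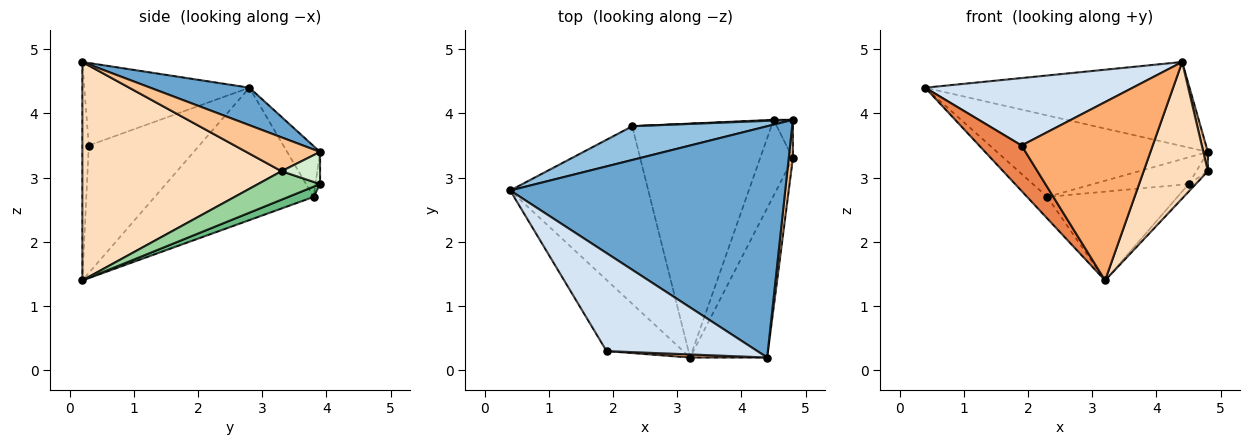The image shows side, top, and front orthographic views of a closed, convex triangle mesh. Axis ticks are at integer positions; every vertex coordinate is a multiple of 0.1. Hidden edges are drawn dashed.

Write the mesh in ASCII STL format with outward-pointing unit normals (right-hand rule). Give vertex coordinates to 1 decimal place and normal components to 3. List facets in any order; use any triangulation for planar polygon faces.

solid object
 facet normal 0.127 0.339 0.932
  outer loop
   vertex 4.4 0.2 4.8
   vertex 4.8 3.9 3.4
   vertex 0.4 2.8 4.4
  endloop
 endfacet
 facet normal -0.143 0.915 0.379
  outer loop
   vertex 2.3 3.8 2.7
   vertex 0.4 2.8 4.4
   vertex 4.8 3.9 3.4
  endloop
 endfacet
 facet normal -0.689 0.087 -0.719
  outer loop
   vertex 2.3 3.8 2.7
   vertex 3.2 0.2 1.4
   vertex 0.4 2.8 4.4
  endloop
 endfacet
 facet normal -0.411 -0.517 0.751
  outer loop
   vertex 1.9 0.3 3.5
   vertex 4.4 0.2 4.8
   vertex 0.4 2.8 4.4
  endloop
 endfacet
 facet normal -0.814 -0.312 -0.489
  outer loop
   vertex 1.9 0.3 3.5
   vertex 0.4 2.8 4.4
   vertex 3.2 0.2 1.4
  endloop
 endfacet
 facet normal -0.049 -0.999 0.017
  outer loop
   vertex 1.9 0.3 3.5
   vertex 3.2 0.2 1.4
   vertex 4.4 0.2 4.8
  endloop
 endfacet
 facet normal 0.991 -0.061 0.122
  outer loop
   vertex 4.8 3.3 3.1
   vertex 4.8 3.9 3.4
   vertex 4.4 0.2 4.8
  endloop
 endfacet
 facet normal 0.902 -0.291 -0.318
  outer loop
   vertex 4.8 3.3 3.1
   vertex 4.4 0.2 4.8
   vertex 3.2 0.2 1.4
  endloop
 endfacet
 facet normal 0.069 0.354 -0.933
  outer loop
   vertex 4.5 3.9 2.9
   vertex 3.2 0.2 1.4
   vertex 2.3 3.8 2.7
  endloop
 endfacet
 facet normal 0.654 0.076 -0.753
  outer loop
   vertex 4.5 3.9 2.9
   vertex 4.8 3.3 3.1
   vertex 3.2 0.2 1.4
  endloop
 endfacet
 facet normal -0.048 0.998 0.029
  outer loop
   vertex 4.5 3.9 2.9
   vertex 2.3 3.8 2.7
   vertex 4.8 3.9 3.4
  endloop
 endfacet
 facet normal 0.830 0.249 -0.498
  outer loop
   vertex 4.5 3.9 2.9
   vertex 4.8 3.9 3.4
   vertex 4.8 3.3 3.1
  endloop
 endfacet
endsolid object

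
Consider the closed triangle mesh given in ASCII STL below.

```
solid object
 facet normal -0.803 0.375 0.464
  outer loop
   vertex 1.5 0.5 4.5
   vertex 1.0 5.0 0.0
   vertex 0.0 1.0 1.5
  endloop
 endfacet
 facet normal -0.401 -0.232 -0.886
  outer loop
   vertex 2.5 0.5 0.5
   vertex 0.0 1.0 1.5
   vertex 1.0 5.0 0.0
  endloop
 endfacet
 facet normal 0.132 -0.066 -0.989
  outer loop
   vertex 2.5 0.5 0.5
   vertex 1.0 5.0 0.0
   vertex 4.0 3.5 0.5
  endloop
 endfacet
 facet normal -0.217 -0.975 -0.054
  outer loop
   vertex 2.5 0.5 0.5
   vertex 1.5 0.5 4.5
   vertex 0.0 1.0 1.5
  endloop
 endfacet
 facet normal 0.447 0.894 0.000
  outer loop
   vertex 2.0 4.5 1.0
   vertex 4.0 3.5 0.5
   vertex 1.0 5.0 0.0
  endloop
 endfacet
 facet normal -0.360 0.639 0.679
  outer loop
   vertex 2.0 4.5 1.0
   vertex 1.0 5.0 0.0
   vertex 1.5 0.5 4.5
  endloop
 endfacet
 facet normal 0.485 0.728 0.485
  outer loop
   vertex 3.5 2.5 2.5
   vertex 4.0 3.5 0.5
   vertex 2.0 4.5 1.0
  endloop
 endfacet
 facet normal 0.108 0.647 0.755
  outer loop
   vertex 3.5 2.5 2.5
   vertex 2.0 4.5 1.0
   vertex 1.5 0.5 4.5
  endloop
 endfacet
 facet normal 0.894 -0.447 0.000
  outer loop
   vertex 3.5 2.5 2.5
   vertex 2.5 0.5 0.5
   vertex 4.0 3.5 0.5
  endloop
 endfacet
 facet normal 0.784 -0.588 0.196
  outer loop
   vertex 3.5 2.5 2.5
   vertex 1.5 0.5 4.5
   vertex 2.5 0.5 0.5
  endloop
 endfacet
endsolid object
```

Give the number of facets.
10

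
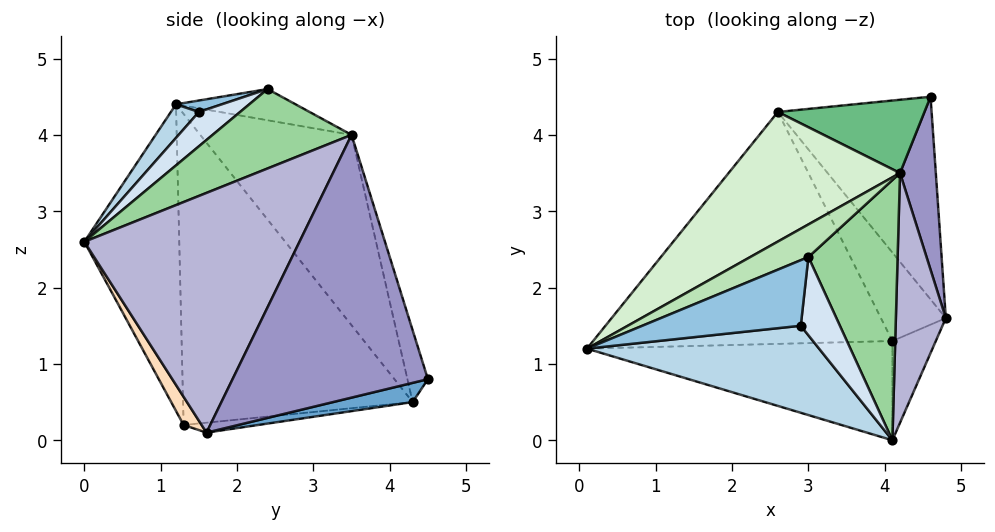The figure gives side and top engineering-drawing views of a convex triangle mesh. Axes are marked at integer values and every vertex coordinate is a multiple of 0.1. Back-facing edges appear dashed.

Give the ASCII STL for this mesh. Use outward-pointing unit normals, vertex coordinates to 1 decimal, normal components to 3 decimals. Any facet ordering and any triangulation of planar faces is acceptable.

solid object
 facet normal 0.120 0.241 -0.963
  outer loop
   vertex 2.6 4.3 0.5
   vertex 4.6 4.5 0.8
   vertex 4.8 1.6 0.1
  endloop
 endfacet
 facet normal 0.068 -0.322 0.944
  outer loop
   vertex 2.9 1.5 4.3
   vertex 3.0 2.4 4.6
   vertex 0.1 1.2 4.4
  endloop
 endfacet
 facet normal 0.101 -0.710 0.697
  outer loop
   vertex 2.9 1.5 4.3
   vertex 0.1 1.2 4.4
   vertex 4.1 0.0 2.6
  endloop
 endfacet
 facet normal 0.628 -0.308 0.715
  outer loop
   vertex 2.9 1.5 4.3
   vertex 4.1 0.0 2.6
   vertex 3.0 2.4 4.6
  endloop
 endfacet
 facet normal -0.692 -0.279 -0.666
  outer loop
   vertex 4.1 1.3 0.2
   vertex 0.1 1.2 4.4
   vertex 2.6 4.3 0.5
  endloop
 endfacet
 facet normal -0.151 0.023 -0.988
  outer loop
   vertex 4.1 1.3 0.2
   vertex 2.6 4.3 0.5
   vertex 4.8 1.6 0.1
  endloop
 endfacet
 facet normal -0.431 -0.793 -0.430
  outer loop
   vertex 4.1 1.3 0.2
   vertex 4.1 0.0 2.6
   vertex 0.1 1.2 4.4
  endloop
 endfacet
 facet normal 0.295 -0.840 -0.455
  outer loop
   vertex 4.1 1.3 0.2
   vertex 4.8 1.6 0.1
   vertex 4.1 0.0 2.6
  endloop
 endfacet
 facet normal -0.137 0.950 0.280
  outer loop
   vertex 4.2 3.5 4.0
   vertex 4.6 4.5 0.8
   vertex 2.6 4.3 0.5
  endloop
 endfacet
 facet normal 0.634 -0.303 0.712
  outer loop
   vertex 4.2 3.5 4.0
   vertex 3.0 2.4 4.6
   vertex 4.1 0.0 2.6
  endloop
 endfacet
 facet normal -0.335 0.706 0.624
  outer loop
   vertex 4.2 3.5 4.0
   vertex 0.1 1.2 4.4
   vertex 3.0 2.4 4.6
  endloop
 endfacet
 facet normal -0.424 0.822 0.381
  outer loop
   vertex 4.2 3.5 4.0
   vertex 2.6 4.3 0.5
   vertex 0.1 1.2 4.4
  endloop
 endfacet
 facet normal 0.990 0.036 0.135
  outer loop
   vertex 4.2 3.5 4.0
   vertex 4.8 1.6 0.1
   vertex 4.6 4.5 0.8
  endloop
 endfacet
 facet normal 0.973 -0.109 0.203
  outer loop
   vertex 4.2 3.5 4.0
   vertex 4.1 0.0 2.6
   vertex 4.8 1.6 0.1
  endloop
 endfacet
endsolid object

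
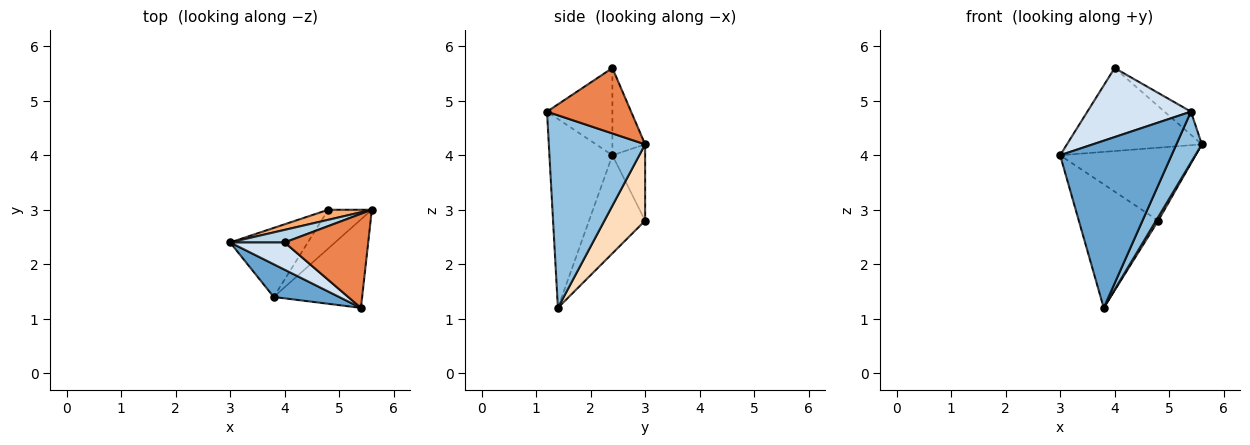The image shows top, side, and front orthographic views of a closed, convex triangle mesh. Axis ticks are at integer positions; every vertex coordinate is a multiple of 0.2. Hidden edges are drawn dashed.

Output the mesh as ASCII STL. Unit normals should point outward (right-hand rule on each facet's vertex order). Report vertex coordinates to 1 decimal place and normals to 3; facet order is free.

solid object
 facet normal -0.485 -0.858 0.168
  outer loop
   vertex 3.8 1.4 1.2
   vertex 5.4 1.2 4.8
   vertex 3.0 2.4 4.0
  endloop
 endfacet
 facet normal 0.884 -0.233 -0.406
  outer loop
   vertex 3.8 1.4 1.2
   vertex 5.6 3.0 4.2
   vertex 5.4 1.2 4.8
  endloop
 endfacet
 facet normal -0.233 0.961 0.146
  outer loop
   vertex 4.0 2.4 5.6
   vertex 5.6 3.0 4.2
   vertex 3.0 2.4 4.0
  endloop
 endfacet
 facet normal -0.507 -0.802 0.317
  outer loop
   vertex 4.0 2.4 5.6
   vertex 3.0 2.4 4.0
   vertex 5.4 1.2 4.8
  endloop
 endfacet
 facet normal 0.605 0.190 0.773
  outer loop
   vertex 4.0 2.4 5.6
   vertex 5.4 1.2 4.8
   vertex 5.6 3.0 4.2
  endloop
 endfacet
 facet normal -0.233 0.963 0.133
  outer loop
   vertex 4.8 3.0 2.8
   vertex 3.0 2.4 4.0
   vertex 5.6 3.0 4.2
  endloop
 endfacet
 facet normal -0.525 0.743 -0.415
  outer loop
   vertex 4.8 3.0 2.8
   vertex 3.8 1.4 1.2
   vertex 3.0 2.4 4.0
  endloop
 endfacet
 facet normal 0.867 -0.046 -0.496
  outer loop
   vertex 4.8 3.0 2.8
   vertex 5.6 3.0 4.2
   vertex 3.8 1.4 1.2
  endloop
 endfacet
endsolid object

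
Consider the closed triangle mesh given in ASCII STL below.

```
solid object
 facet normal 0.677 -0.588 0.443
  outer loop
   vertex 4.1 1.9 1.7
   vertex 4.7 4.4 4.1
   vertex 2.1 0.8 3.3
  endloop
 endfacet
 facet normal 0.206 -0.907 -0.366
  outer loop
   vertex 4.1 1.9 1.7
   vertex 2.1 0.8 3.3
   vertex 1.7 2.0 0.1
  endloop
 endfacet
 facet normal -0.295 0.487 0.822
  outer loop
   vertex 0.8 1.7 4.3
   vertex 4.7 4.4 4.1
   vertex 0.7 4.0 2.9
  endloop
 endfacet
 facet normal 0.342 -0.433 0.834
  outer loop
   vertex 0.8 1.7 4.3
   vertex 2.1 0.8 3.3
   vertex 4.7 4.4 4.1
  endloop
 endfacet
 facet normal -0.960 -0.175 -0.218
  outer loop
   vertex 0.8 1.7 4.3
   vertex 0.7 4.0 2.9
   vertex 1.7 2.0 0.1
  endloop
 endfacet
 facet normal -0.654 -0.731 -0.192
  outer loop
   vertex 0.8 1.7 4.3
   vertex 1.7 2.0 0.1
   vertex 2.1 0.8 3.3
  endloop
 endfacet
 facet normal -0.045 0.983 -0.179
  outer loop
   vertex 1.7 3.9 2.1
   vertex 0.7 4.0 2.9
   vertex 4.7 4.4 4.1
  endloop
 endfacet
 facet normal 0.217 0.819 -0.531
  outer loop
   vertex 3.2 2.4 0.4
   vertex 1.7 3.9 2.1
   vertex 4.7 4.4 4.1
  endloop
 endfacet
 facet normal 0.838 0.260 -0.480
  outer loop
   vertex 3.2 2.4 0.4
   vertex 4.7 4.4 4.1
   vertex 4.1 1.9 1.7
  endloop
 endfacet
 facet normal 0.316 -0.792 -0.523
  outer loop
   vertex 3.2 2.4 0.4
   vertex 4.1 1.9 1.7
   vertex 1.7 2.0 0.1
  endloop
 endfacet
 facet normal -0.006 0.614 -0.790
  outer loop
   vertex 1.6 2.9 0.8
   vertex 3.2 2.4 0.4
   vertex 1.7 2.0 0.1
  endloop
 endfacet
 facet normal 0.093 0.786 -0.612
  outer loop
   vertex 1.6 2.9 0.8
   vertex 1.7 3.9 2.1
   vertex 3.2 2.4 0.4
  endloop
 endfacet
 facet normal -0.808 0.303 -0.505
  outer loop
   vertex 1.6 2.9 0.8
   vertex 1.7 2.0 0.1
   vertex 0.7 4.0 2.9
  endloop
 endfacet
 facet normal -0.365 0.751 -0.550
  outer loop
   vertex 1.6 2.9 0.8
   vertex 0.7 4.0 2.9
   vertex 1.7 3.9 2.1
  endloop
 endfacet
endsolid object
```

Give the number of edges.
21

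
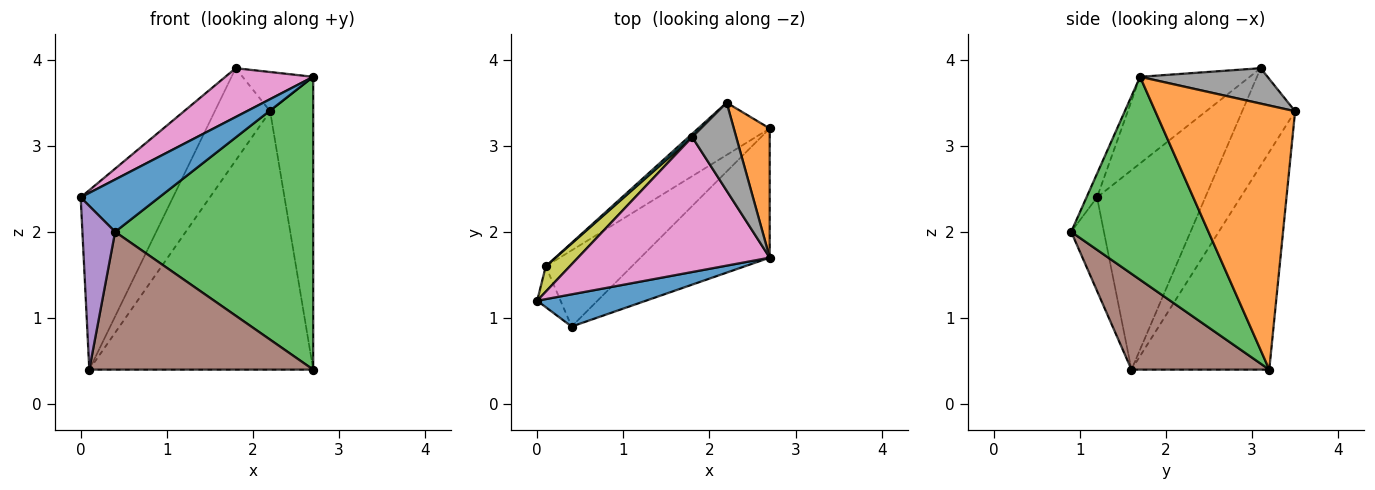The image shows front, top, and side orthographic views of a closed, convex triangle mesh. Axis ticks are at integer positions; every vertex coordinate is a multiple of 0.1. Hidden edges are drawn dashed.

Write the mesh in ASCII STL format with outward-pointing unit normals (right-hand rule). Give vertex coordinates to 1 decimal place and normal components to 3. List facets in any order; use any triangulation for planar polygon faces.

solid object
 facet normal -0.113 -0.846 0.521
  outer loop
   vertex 2.7 1.7 3.8
   vertex 0.0 1.2 2.4
   vertex 0.4 0.9 2.0
  endloop
 endfacet
 facet normal 0.948 0.292 0.129
  outer loop
   vertex 2.7 1.7 3.8
   vertex 2.7 3.2 0.4
   vertex 2.2 3.5 3.4
  endloop
 endfacet
 facet normal 0.536 -0.773 -0.341
  outer loop
   vertex 2.7 1.7 3.8
   vertex 0.4 0.9 2.0
   vertex 2.7 3.2 0.4
  endloop
 endfacet
 facet normal -0.516 0.839 -0.170
  outer loop
   vertex 0.1 1.6 0.4
   vertex 2.2 3.5 3.4
   vertex 2.7 3.2 0.4
  endloop
 endfacet
 facet normal -0.696 -0.696 -0.174
  outer loop
   vertex 0.1 1.6 0.4
   vertex 0.4 0.9 2.0
   vertex 0.0 1.2 2.4
  endloop
 endfacet
 facet normal 0.474 -0.771 -0.426
  outer loop
   vertex 0.1 1.6 0.4
   vertex 2.7 3.2 0.4
   vertex 0.4 0.9 2.0
  endloop
 endfacet
 facet normal -0.391 -0.313 0.866
  outer loop
   vertex 1.8 3.1 3.9
   vertex 0.0 1.2 2.4
   vertex 2.7 1.7 3.8
  endloop
 endfacet
 facet normal 0.592 0.328 0.736
  outer loop
   vertex 1.8 3.1 3.9
   vertex 2.7 1.7 3.8
   vertex 2.2 3.5 3.4
  endloop
 endfacet
 facet normal -0.758 0.646 0.091
  outer loop
   vertex 1.8 3.1 3.9
   vertex 0.1 1.6 0.4
   vertex 0.0 1.2 2.4
  endloop
 endfacet
 facet normal -0.691 0.723 0.026
  outer loop
   vertex 1.8 3.1 3.9
   vertex 2.2 3.5 3.4
   vertex 0.1 1.6 0.4
  endloop
 endfacet
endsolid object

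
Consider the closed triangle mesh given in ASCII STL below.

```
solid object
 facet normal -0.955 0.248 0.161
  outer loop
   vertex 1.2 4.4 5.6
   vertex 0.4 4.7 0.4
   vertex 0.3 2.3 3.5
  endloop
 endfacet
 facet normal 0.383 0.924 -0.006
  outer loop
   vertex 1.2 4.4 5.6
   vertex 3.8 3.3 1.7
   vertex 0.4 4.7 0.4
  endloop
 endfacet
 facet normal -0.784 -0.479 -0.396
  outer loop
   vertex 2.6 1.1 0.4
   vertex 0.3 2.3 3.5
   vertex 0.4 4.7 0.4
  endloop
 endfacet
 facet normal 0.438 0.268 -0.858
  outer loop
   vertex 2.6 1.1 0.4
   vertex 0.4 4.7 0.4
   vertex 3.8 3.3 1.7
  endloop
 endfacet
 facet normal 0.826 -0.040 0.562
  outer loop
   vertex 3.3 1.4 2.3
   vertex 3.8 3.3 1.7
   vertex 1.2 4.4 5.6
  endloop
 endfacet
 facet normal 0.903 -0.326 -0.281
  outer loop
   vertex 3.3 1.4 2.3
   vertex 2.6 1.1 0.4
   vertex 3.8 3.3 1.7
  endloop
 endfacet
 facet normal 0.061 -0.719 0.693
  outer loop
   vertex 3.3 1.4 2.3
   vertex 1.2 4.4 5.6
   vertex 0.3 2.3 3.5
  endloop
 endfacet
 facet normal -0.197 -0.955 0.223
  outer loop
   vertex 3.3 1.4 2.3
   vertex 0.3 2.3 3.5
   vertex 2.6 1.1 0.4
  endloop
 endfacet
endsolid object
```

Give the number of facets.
8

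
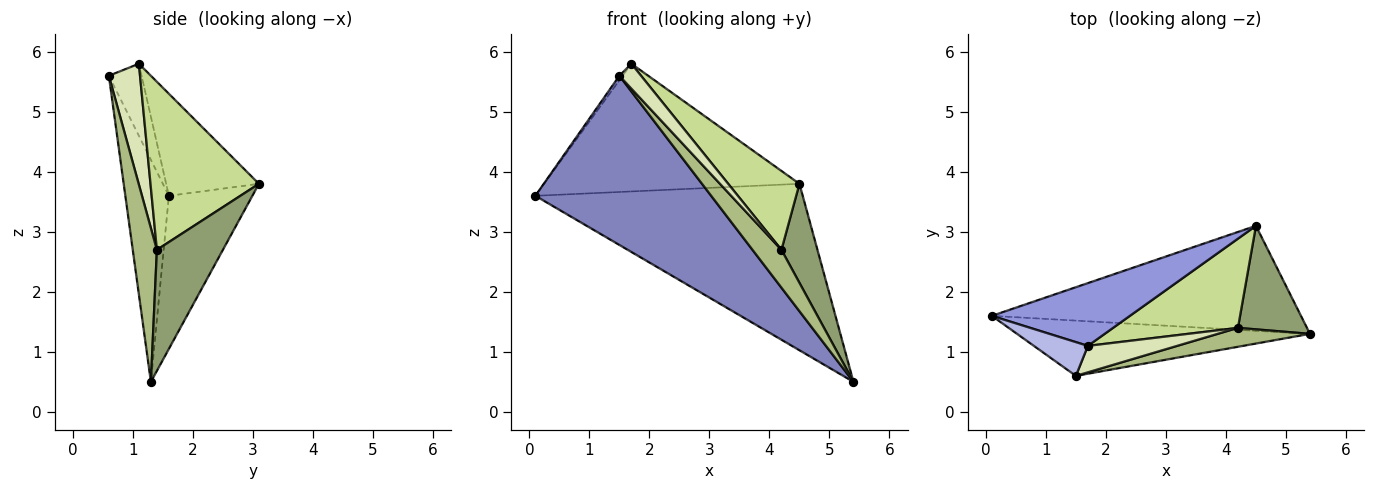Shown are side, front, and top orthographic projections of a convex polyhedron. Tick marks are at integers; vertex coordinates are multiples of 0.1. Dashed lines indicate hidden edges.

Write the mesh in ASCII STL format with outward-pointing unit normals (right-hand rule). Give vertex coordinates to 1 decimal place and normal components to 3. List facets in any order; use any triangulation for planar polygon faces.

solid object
 facet normal -0.255 0.818 -0.516
  outer loop
   vertex 4.5 3.1 3.8
   vertex 5.4 1.3 0.5
   vertex 0.1 1.6 3.6
  endloop
 endfacet
 facet normal -0.229 -0.925 -0.302
  outer loop
   vertex 1.5 0.6 5.6
   vertex 0.1 1.6 3.6
   vertex 5.4 1.3 0.5
  endloop
 endfacet
 facet normal -0.310 0.853 0.419
  outer loop
   vertex 1.7 1.1 5.8
   vertex 4.5 3.1 3.8
   vertex 0.1 1.6 3.6
  endloop
 endfacet
 facet normal -0.797 0.080 0.598
  outer loop
   vertex 1.7 1.1 5.8
   vertex 0.1 1.6 3.6
   vertex 1.5 0.6 5.6
  endloop
 endfacet
 facet normal 0.785 -0.428 0.448
  outer loop
   vertex 4.2 1.4 2.7
   vertex 5.4 1.3 0.5
   vertex 4.5 3.1 3.8
  endloop
 endfacet
 facet normal 0.598 -0.717 0.359
  outer loop
   vertex 4.2 1.4 2.7
   vertex 1.5 0.6 5.6
   vertex 5.4 1.3 0.5
  endloop
 endfacet
 facet normal 0.710 -0.467 0.527
  outer loop
   vertex 4.2 1.4 2.7
   vertex 4.5 3.1 3.8
   vertex 1.7 1.1 5.8
  endloop
 endfacet
 facet normal 0.702 -0.488 0.519
  outer loop
   vertex 4.2 1.4 2.7
   vertex 1.7 1.1 5.8
   vertex 1.5 0.6 5.6
  endloop
 endfacet
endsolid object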